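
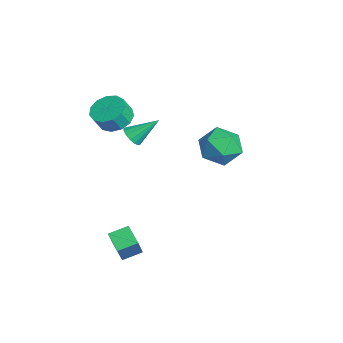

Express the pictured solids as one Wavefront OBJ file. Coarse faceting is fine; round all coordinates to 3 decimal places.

v 2.583 -2.949 -3.564
v 3.218 -3.299 -2.309
v 2.505 -1.932 -3.241
v 3.14 -2.282 -1.985
v 3.64 -2.718 -4.035
v 4.275 -3.068 -2.779
v 3.562 -1.701 -3.711
v 4.197 -2.051 -2.456
v -2.059 4.584 -0.22
v -1.135 3.994 0.405
v -2.105 3.066 -1.585
v -1.181 2.476 -0.96
v -2.329 2.573 -0.445
v -2.301 3.511 0.398
v -0.939 3.549 -1.578
v -0.911 4.487 -0.735
v -0.443 3.355 -0.435
v -1.302 2.751 0.266
v -1.938 4.309 -1.446
v -2.797 3.705 -0.745
v 1.247 -1.643 3.022
v 1.595 -1.999 3.408
v 1.413 -0.357 4.058
v 1.809 -1.862 3.203
v 1.872 -1.666 2.95
v 1.768 -1.464 2.716
v 1.524 -1.31 2.564
v 1.205 -1.246 2.535
v 0.898 -1.287 2.636
v 0.684 -1.424 2.841
v 0.621 -1.62 3.094
v 0.726 -1.822 3.328
v 0.97 -1.976 3.48
v 1.288 -2.041 3.509
v -1.144 -1.898 2.746
v -0.204 -1.822 2.569
v 0.005 -2.286 3.476
v -0.936 -2.362 3.654
v -0.347 -1.371 2.832
v -0.138 -1.835 3.739
v -0.742 -1.088 3.068
v -0.533 -1.552 3.975
v -1.266 -1.062 3.202
v -1.057 -1.526 4.109
v -1.751 -1.301 3.191
v -1.542 -1.765 4.098
v -2.043 -1.73 3.039
v -1.834 -2.194 3.946
v -2.05 -2.212 2.794
v -1.841 -2.676 3.701
v -1.77 -2.595 2.534
v -1.561 -3.059 3.441
v -1.291 -2.756 2.341
v -1.082 -3.22 3.248
v -0.765 -2.645 2.277
v -0.556 -3.109 3.184
v -0.36 -2.296 2.362
v -0.151 -2.76 3.269
f 2 4 1
f 5 2 1
f 1 4 3
f 3 5 1
f 2 8 4
f 6 2 5
f 6 8 2
f 4 8 3
f 7 5 3
f 3 8 7
f 7 6 5
f 8 6 7
f 9 20 14
f 9 14 10
f 9 10 16
f 9 16 19
f 9 19 20
f 10 14 18
f 14 20 13
f 20 19 11
f 19 16 15
f 16 10 17
f 12 18 13
f 12 13 11
f 12 11 15
f 12 15 17
f 12 17 18
f 13 18 14
f 11 13 20
f 15 11 19
f 17 15 16
f 18 17 10
f 22 21 24
f 22 24 23
f 24 21 25
f 24 25 23
f 25 21 26
f 25 26 23
f 26 21 27
f 26 27 23
f 27 21 28
f 27 28 23
f 28 21 29
f 28 29 23
f 29 21 30
f 29 30 23
f 30 21 31
f 30 31 23
f 31 21 32
f 31 32 23
f 32 21 33
f 32 33 23
f 33 21 34
f 33 34 23
f 34 21 22
f 34 22 23
f 36 35 39
f 36 39 37
f 37 39 40
f 37 40 38
f 39 35 41
f 39 41 40
f 40 41 42
f 40 42 38
f 41 35 43
f 41 43 42
f 42 43 44
f 42 44 38
f 43 35 45
f 43 45 44
f 44 45 46
f 44 46 38
f 45 35 47
f 45 47 46
f 46 47 48
f 46 48 38
f 47 35 49
f 47 49 48
f 48 49 50
f 48 50 38
f 49 35 51
f 49 51 50
f 50 51 52
f 50 52 38
f 51 35 53
f 51 53 52
f 52 53 54
f 52 54 38
f 53 35 55
f 53 55 54
f 54 55 56
f 54 56 38
f 55 35 57
f 55 57 56
f 56 57 58
f 56 58 38
f 57 35 36
f 57 36 58
f 58 36 37
f 58 37 38



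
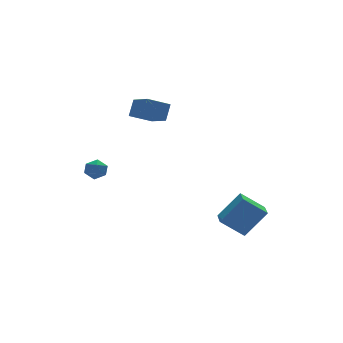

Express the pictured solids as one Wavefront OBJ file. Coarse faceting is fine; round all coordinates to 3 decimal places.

v -0.855 2.562 3.335
v -0.387 2.991 4.342
v -1.043 4.063 2.783
v -0.574 4.492 3.79
v 0.494 2.508 2.73
v 0.963 2.937 3.737
v 0.307 4.009 2.178
v 0.775 4.438 3.185
v -3.872 3.663 -0.947
v -3.199 3.805 -1.209
v -3.401 2.935 -0.131
v -2.728 3.077 -0.393
v -3.103 3.602 -0.039
v -3.395 4.052 -0.544
v -3.205 2.688 -0.796
v -3.497 3.138 -1.301
v -2.787 3.203 -1.116
v -2.724 3.767 -0.648
v -3.876 2.973 -0.692
v -3.813 3.537 -0.224
v 1.824 -1.647 -3.517
v 3.074 -1.876 -1.947
v 2.305 -0.346 -3.709
v 3.555 -0.575 -2.139
v 3.025 -2.245 -4.561
v 4.275 -2.474 -2.991
v 3.506 -0.944 -4.753
v 4.756 -1.173 -3.183
f 2 4 1
f 5 2 1
f 1 4 3
f 3 5 1
f 2 8 4
f 6 2 5
f 6 8 2
f 4 8 3
f 7 5 3
f 3 8 7
f 7 6 5
f 8 6 7
f 9 20 14
f 9 14 10
f 9 10 16
f 9 16 19
f 9 19 20
f 10 14 18
f 14 20 13
f 20 19 11
f 19 16 15
f 16 10 17
f 12 18 13
f 12 13 11
f 12 11 15
f 12 15 17
f 12 17 18
f 13 18 14
f 11 13 20
f 15 11 19
f 17 15 16
f 18 17 10
f 22 24 21
f 25 22 21
f 21 24 23
f 23 25 21
f 22 28 24
f 26 22 25
f 26 28 22
f 24 28 23
f 27 25 23
f 23 28 27
f 27 26 25
f 28 26 27



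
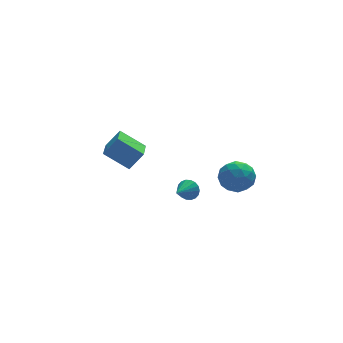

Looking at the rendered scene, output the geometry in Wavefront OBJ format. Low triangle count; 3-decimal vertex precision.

v 0.945 -0.634 -4.24
v 1.334 -0.695 -3.637
v -0.065 -1.526 -3.68
v 1.146 -0.444 -3.575
v 0.918 -0.229 -3.645
v 0.696 -0.095 -3.833
v 0.523 -0.068 -4.101
v 0.434 -0.153 -4.397
v 0.446 -0.333 -4.662
v 0.557 -0.572 -4.843
v 0.745 -0.824 -4.905
v 0.973 -1.039 -4.835
v 1.195 -1.173 -4.647
v 1.368 -1.2 -4.379
v 1.457 -1.115 -4.083
v 1.445 -0.935 -3.818
v -3.835 -5.053 1.581
v -5.044 -4.298 2.563
v -3.251 -3.487 1.097
v -4.459 -2.732 2.079
v -3.021 -5.048 2.581
v -4.229 -4.293 3.563
v -2.436 -3.482 2.097
v -3.645 -2.727 3.079
v 3.481 -1.644 -1.807
v 4.073 -2.607 -1.705
v 2.247 -2.513 -2.855
v 2.839 -3.476 -2.753
v 2.295 -3.046 -1.854
v 3.057 -2.509 -1.206
v 3.263 -2.611 -3.354
v 4.025 -2.074 -2.706
v 3.938 -3.205 -2.661
v 3.34 -3.474 -1.734
v 2.98 -1.646 -2.826
v 2.382 -1.915 -1.899
v 3.885 -2.049 -1.664
v 2.435 -3.071 -2.896
v 2.115 -2.818 -2.368
v 2.463 -3.384 -2.308
v 3.288 -1.992 -1.371
v 3.636 -2.558 -1.311
v 2.591 -2.816 -1.398
v 2.684 -2.562 -3.249
v 3.032 -3.128 -3.189
v 3.857 -1.736 -2.252
v 4.205 -2.302 -2.192
v 3.729 -2.304 -3.162
v 4.154 -2.967 -2.166
v 3.429 -3.478 -2.782
v 3.678 -2.969 -3.135
v 4.126 -2.653 -2.754
v 3.802 -3.125 -1.621
v 3.077 -3.636 -2.237
v 2.757 -3.383 -1.709
v 3.205 -3.068 -1.328
v 3.723 -3.477 -2.183
v 3.243 -1.484 -2.323
v 2.518 -1.995 -2.939
v 3.115 -2.052 -3.232
v 3.563 -1.737 -2.851
v 2.891 -1.642 -1.778
v 2.166 -2.153 -2.394
v 2.194 -2.467 -1.806
v 2.642 -2.151 -1.425
v 2.597 -1.643 -2.377
f 2 1 4
f 2 4 3
f 4 1 5
f 4 5 3
f 5 1 6
f 5 6 3
f 6 1 7
f 6 7 3
f 7 1 8
f 7 8 3
f 8 1 9
f 8 9 3
f 9 1 10
f 9 10 3
f 10 1 11
f 10 11 3
f 11 1 12
f 11 12 3
f 12 1 13
f 12 13 3
f 13 1 14
f 13 14 3
f 14 1 15
f 14 15 3
f 15 1 16
f 15 16 3
f 16 1 2
f 16 2 3
f 18 20 17
f 21 18 17
f 17 20 19
f 19 21 17
f 18 24 20
f 22 18 21
f 22 24 18
f 20 24 19
f 23 21 19
f 19 24 23
f 23 22 21
f 24 22 23
f 25 62 41
f 62 36 65
f 41 65 30
f 62 65 41
f 25 41 37
f 41 30 42
f 37 42 26
f 41 42 37
f 25 37 46
f 37 26 47
f 46 47 32
f 37 47 46
f 25 46 58
f 46 32 61
f 58 61 35
f 46 61 58
f 25 58 62
f 58 35 66
f 62 66 36
f 58 66 62
f 26 42 53
f 42 30 56
f 53 56 34
f 42 56 53
f 30 65 43
f 65 36 64
f 43 64 29
f 65 64 43
f 36 66 63
f 66 35 59
f 63 59 27
f 66 59 63
f 35 61 60
f 61 32 48
f 60 48 31
f 61 48 60
f 32 47 52
f 47 26 49
f 52 49 33
f 47 49 52
f 28 54 40
f 54 34 55
f 40 55 29
f 54 55 40
f 28 40 38
f 40 29 39
f 38 39 27
f 40 39 38
f 28 38 45
f 38 27 44
f 45 44 31
f 38 44 45
f 28 45 50
f 45 31 51
f 50 51 33
f 45 51 50
f 28 50 54
f 50 33 57
f 54 57 34
f 50 57 54
f 29 55 43
f 55 34 56
f 43 56 30
f 55 56 43
f 27 39 63
f 39 29 64
f 63 64 36
f 39 64 63
f 31 44 60
f 44 27 59
f 60 59 35
f 44 59 60
f 33 51 52
f 51 31 48
f 52 48 32
f 51 48 52
f 34 57 53
f 57 33 49
f 53 49 26
f 57 49 53



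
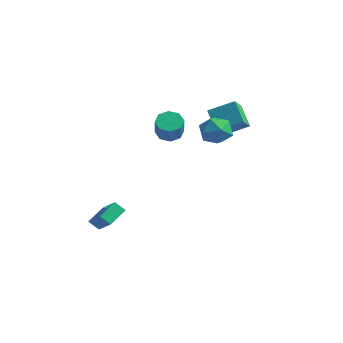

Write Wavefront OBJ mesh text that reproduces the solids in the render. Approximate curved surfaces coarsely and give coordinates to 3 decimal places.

v -1.42 3.345 4.009
v -0.069 4.345 4.849
v -1.575 4.259 3.17
v -0.224 5.259 4.01
v -0.196 2.581 2.95
v 1.155 3.581 3.79
v -0.351 3.495 2.111
v 1 4.495 2.951
v 1.073 2.203 3.778
v 1.441 1.682 4.756
v 0.379 0.558 3.164
v 0.747 0.037 4.142
v -0.131 0.805 4.184
v 0.298 1.822 4.564
v 1.522 0.418 3.356
v 1.951 1.435 3.736
v 1.718 0.579 4.495
v 0.697 0.819 5.007
v 1.123 1.421 2.913
v 0.102 1.661 3.425
v -3.661 2.42 1.827
v -3.141 1.855 1.339
v -2.599 1.175 2.705
v -3.119 1.74 3.193
v -2.811 2.446 1.502
v -2.269 1.766 2.869
v -2.98 3.022 1.856
v -2.437 2.342 3.222
v -3.547 3.246 2.193
v -3.004 2.565 3.559
v -4.181 2.985 2.315
v -3.639 2.305 3.681
v -4.511 2.394 2.151
v -3.969 1.714 3.518
v -4.343 1.818 1.798
v -3.8 1.138 3.164
v -3.776 1.595 1.461
v -3.233 0.914 2.827
v -4.691 -4.247 -3.568
v -3.154 -4.949 -2.19
v -4.637 -2.914 -2.95
v -3.099 -3.616 -1.572
v -4.061 -4.004 -4.148
v -2.523 -4.706 -2.77
v -4.006 -2.671 -3.53
v -2.469 -3.373 -2.152
f 2 4 1
f 5 2 1
f 1 4 3
f 3 5 1
f 2 8 4
f 6 2 5
f 6 8 2
f 4 8 3
f 7 5 3
f 3 8 7
f 7 6 5
f 8 6 7
f 9 20 14
f 9 14 10
f 9 10 16
f 9 16 19
f 9 19 20
f 10 14 18
f 14 20 13
f 20 19 11
f 19 16 15
f 16 10 17
f 12 18 13
f 12 13 11
f 12 11 15
f 12 15 17
f 12 17 18
f 13 18 14
f 11 13 20
f 15 11 19
f 17 15 16
f 18 17 10
f 22 21 25
f 22 25 23
f 23 25 26
f 23 26 24
f 25 21 27
f 25 27 26
f 26 27 28
f 26 28 24
f 27 21 29
f 27 29 28
f 28 29 30
f 28 30 24
f 29 21 31
f 29 31 30
f 30 31 32
f 30 32 24
f 31 21 33
f 31 33 32
f 32 33 34
f 32 34 24
f 33 21 35
f 33 35 34
f 34 35 36
f 34 36 24
f 35 21 37
f 35 37 36
f 36 37 38
f 36 38 24
f 37 21 22
f 37 22 38
f 38 22 23
f 38 23 24
f 40 42 39
f 43 40 39
f 39 42 41
f 41 43 39
f 40 46 42
f 44 40 43
f 44 46 40
f 42 46 41
f 45 43 41
f 41 46 45
f 45 44 43
f 46 44 45



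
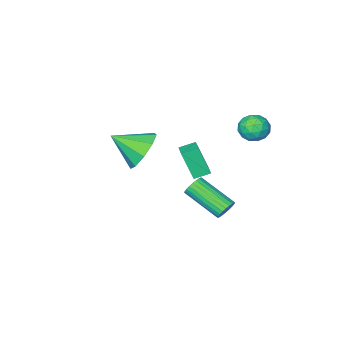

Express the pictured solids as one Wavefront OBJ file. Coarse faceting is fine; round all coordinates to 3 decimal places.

v -4.378 3.592 2.389
v -3.833 4.08 2.538
v -3.687 3.08 1.542
v -3.142 3.568 1.691
v -3.32 3.043 2.191
v -3.748 3.36 2.715
v -3.772 3.8 1.365
v -4.2 4.117 1.889
v -3.459 4.209 1.905
v -3.18 3.741 2.416
v -4.34 3.419 1.664
v -4.061 2.951 2.175
v -4.166 3.881 2.538
v -3.354 3.279 1.542
v -3.458 2.97 1.836
v -3.138 3.258 1.924
v -4.116 3.458 2.642
v -3.796 3.745 2.73
v -3.494 3.135 2.526
v -3.724 3.415 1.35
v -3.404 3.702 1.438
v -4.382 3.902 2.156
v -4.062 4.19 2.244
v -4.026 4.025 1.554
v -3.626 4.244 2.254
v -3.22 3.942 1.756
v -3.59 4.079 1.564
v -3.842 4.265 1.872
v -3.462 3.969 2.554
v -3.056 3.668 2.056
v -3.16 3.36 2.35
v -3.412 3.546 2.658
v -3.242 4.044 2.182
v -4.464 3.492 2.024
v -4.058 3.191 1.526
v -4.108 3.614 1.422
v -4.36 3.8 1.73
v -4.3 3.218 2.324
v -3.894 2.916 1.826
v -3.678 2.895 2.208
v -3.93 3.081 2.516
v -4.278 3.116 1.898
v -3.435 2.152 -3.982
v -2.959 2.161 -4.276
v -2.369 0.477 -3.372
v -2.845 0.468 -3.078
v -2.902 2.276 -4.099
v -2.312 0.592 -3.195
v -2.926 2.372 -3.904
v -2.336 0.688 -3.001
v -3.028 2.434 -3.721
v -2.438 0.751 -2.818
v -3.191 2.454 -3.578
v -2.601 0.77 -2.674
v -3.392 2.428 -3.496
v -2.802 0.744 -2.593
v -3.6 2.359 -3.488
v -3.01 0.675 -2.585
v -3.782 2.259 -3.556
v -3.192 0.575 -2.652
v -3.911 2.143 -3.688
v -3.321 0.459 -2.784
v -3.968 2.028 -3.865
v -3.378 0.344 -2.961
v -3.944 1.932 -4.059
v -3.354 0.248 -3.156
v -3.842 1.869 -4.242
v -3.252 0.186 -3.339
v -3.679 1.85 -4.386
v -3.089 0.166 -3.482
v -3.478 1.876 -4.467
v -2.888 0.192 -3.564
v -3.27 1.945 -4.475
v -2.68 0.261 -3.572
v -3.088 2.045 -4.408
v -2.498 0.361 -3.504
v 0.864 2.112 1.605
v 1.575 2.204 0.824
v 1.856 1.168 2.395
v 1.679 2.726 1.316
v 1.402 2.96 1.944
v 0.873 2.798 2.413
v 0.341 2.314 2.504
v 0.053 1.736 2.175
v 0.145 1.334 1.579
v 0.573 1.295 0.995
v 1.138 1.639 0.697
v -4.715 -0.962 -3.463
v -4.446 -1.573 -2.009
v -4.236 -0.093 -3.186
v -3.967 -0.704 -1.732
v -3.993 -1.276 -3.728
v -3.724 -1.887 -2.274
v -3.514 -0.407 -3.451
v -3.245 -1.018 -1.997
f 1 38 17
f 38 12 41
f 17 41 6
f 38 41 17
f 1 17 13
f 17 6 18
f 13 18 2
f 17 18 13
f 1 13 22
f 13 2 23
f 22 23 8
f 13 23 22
f 1 22 34
f 22 8 37
f 34 37 11
f 22 37 34
f 1 34 38
f 34 11 42
f 38 42 12
f 34 42 38
f 2 18 29
f 18 6 32
f 29 32 10
f 18 32 29
f 6 41 19
f 41 12 40
f 19 40 5
f 41 40 19
f 12 42 39
f 42 11 35
f 39 35 3
f 42 35 39
f 11 37 36
f 37 8 24
f 36 24 7
f 37 24 36
f 8 23 28
f 23 2 25
f 28 25 9
f 23 25 28
f 4 30 16
f 30 10 31
f 16 31 5
f 30 31 16
f 4 16 14
f 16 5 15
f 14 15 3
f 16 15 14
f 4 14 21
f 14 3 20
f 21 20 7
f 14 20 21
f 4 21 26
f 21 7 27
f 26 27 9
f 21 27 26
f 4 26 30
f 26 9 33
f 30 33 10
f 26 33 30
f 5 31 19
f 31 10 32
f 19 32 6
f 31 32 19
f 3 15 39
f 15 5 40
f 39 40 12
f 15 40 39
f 7 20 36
f 20 3 35
f 36 35 11
f 20 35 36
f 9 27 28
f 27 7 24
f 28 24 8
f 27 24 28
f 10 33 29
f 33 9 25
f 29 25 2
f 33 25 29
f 44 43 47
f 44 47 45
f 45 47 48
f 45 48 46
f 47 43 49
f 47 49 48
f 48 49 50
f 48 50 46
f 49 43 51
f 49 51 50
f 50 51 52
f 50 52 46
f 51 43 53
f 51 53 52
f 52 53 54
f 52 54 46
f 53 43 55
f 53 55 54
f 54 55 56
f 54 56 46
f 55 43 57
f 55 57 56
f 56 57 58
f 56 58 46
f 57 43 59
f 57 59 58
f 58 59 60
f 58 60 46
f 59 43 61
f 59 61 60
f 60 61 62
f 60 62 46
f 61 43 63
f 61 63 62
f 62 63 64
f 62 64 46
f 63 43 65
f 63 65 64
f 64 65 66
f 64 66 46
f 65 43 67
f 65 67 66
f 66 67 68
f 66 68 46
f 67 43 69
f 67 69 68
f 68 69 70
f 68 70 46
f 69 43 71
f 69 71 70
f 70 71 72
f 70 72 46
f 71 43 73
f 71 73 72
f 72 73 74
f 72 74 46
f 73 43 75
f 73 75 74
f 74 75 76
f 74 76 46
f 75 43 44
f 75 44 76
f 76 44 45
f 76 45 46
f 78 77 80
f 78 80 79
f 80 77 81
f 80 81 79
f 81 77 82
f 81 82 79
f 82 77 83
f 82 83 79
f 83 77 84
f 83 84 79
f 84 77 85
f 84 85 79
f 85 77 86
f 85 86 79
f 86 77 87
f 86 87 79
f 87 77 78
f 87 78 79
f 89 91 88
f 92 89 88
f 88 91 90
f 90 92 88
f 89 95 91
f 93 89 92
f 93 95 89
f 91 95 90
f 94 92 90
f 90 95 94
f 94 93 92
f 95 93 94



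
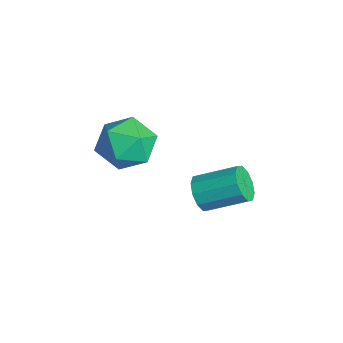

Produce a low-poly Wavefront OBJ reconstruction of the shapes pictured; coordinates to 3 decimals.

v -3.923 3.161 -4.083
v -3.589 2.844 -3.73
v -3.163 3.922 -3.165
v -3.497 4.239 -3.517
v -3.398 2.922 -4.023
v -2.972 4.001 -3.458
v -3.407 3.091 -4.339
v -2.981 4.17 -3.773
v -3.614 3.287 -4.557
v -3.188 4.366 -3.991
v -3.938 3.435 -4.594
v -3.512 4.513 -4.028
v -4.257 3.478 -4.435
v -3.831 4.556 -3.87
v -4.448 3.399 -4.142
v -4.022 4.478 -3.577
v -4.439 3.23 -3.827
v -4.013 4.309 -3.261
v -4.232 3.034 -3.609
v -3.806 4.113 -3.043
v -3.908 2.887 -3.572
v -3.482 3.965 -3.006
v -3.415 1.878 -0.917
v -2.935 1.323 -0.464
v -3.965 0.817 -1.636
v -3.485 0.262 -1.183
v -4.13 0.686 -0.799
v -3.79 1.342 -0.355
v -3.11 0.798 -1.745
v -2.77 1.454 -1.301
v -2.747 0.655 -0.976
v -3.377 0.586 -0.392
v -3.523 1.554 -1.708
v -4.153 1.485 -1.124
f 2 1 5
f 2 5 3
f 3 5 6
f 3 6 4
f 5 1 7
f 5 7 6
f 6 7 8
f 6 8 4
f 7 1 9
f 7 9 8
f 8 9 10
f 8 10 4
f 9 1 11
f 9 11 10
f 10 11 12
f 10 12 4
f 11 1 13
f 11 13 12
f 12 13 14
f 12 14 4
f 13 1 15
f 13 15 14
f 14 15 16
f 14 16 4
f 15 1 17
f 15 17 16
f 16 17 18
f 16 18 4
f 17 1 19
f 17 19 18
f 18 19 20
f 18 20 4
f 19 1 21
f 19 21 20
f 20 21 22
f 20 22 4
f 21 1 2
f 21 2 22
f 22 2 3
f 22 3 4
f 23 34 28
f 23 28 24
f 23 24 30
f 23 30 33
f 23 33 34
f 24 28 32
f 28 34 27
f 34 33 25
f 33 30 29
f 30 24 31
f 26 32 27
f 26 27 25
f 26 25 29
f 26 29 31
f 26 31 32
f 27 32 28
f 25 27 34
f 29 25 33
f 31 29 30
f 32 31 24



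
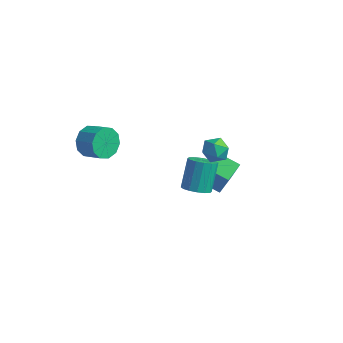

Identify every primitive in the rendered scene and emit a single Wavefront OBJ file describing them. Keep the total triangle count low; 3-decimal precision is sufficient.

v -0.881 2.779 -3.992
v -0.111 2.429 -2.369
v -1.046 3.834 -3.686
v -0.276 3.484 -2.063
v 0.336 3.116 -4.497
v 1.106 2.766 -2.874
v 0.171 4.171 -4.191
v 0.941 3.821 -2.568
v 0.816 0.812 -2.353
v 1.367 1.224 -2.483
v 1.075 2.04 -1.138
v 0.524 1.628 -1.007
v 1.087 1.389 -2.643
v 0.795 2.204 -1.298
v 0.734 1.399 -2.726
v 0.442 2.214 -1.381
v 0.403 1.252 -2.709
v 0.111 2.067 -1.363
v 0.183 0.987 -2.596
v -0.109 1.802 -1.251
v 0.133 0.675 -2.418
v -0.159 1.491 -1.073
v 0.265 0.4 -2.222
v -0.027 1.216 -0.877
v 0.545 0.236 -2.062
v 0.253 1.051 -0.717
v 0.898 0.226 -1.979
v 0.606 1.041 -0.634
v 1.229 0.373 -1.997
v 0.937 1.188 -0.651
v 1.449 0.638 -2.109
v 1.157 1.453 -0.764
v 1.499 0.949 -2.287
v 1.207 1.765 -0.942
v -2.533 -2.454 1.397
v -2.25 -2.139 0.683
v -1.284 -2.13 1.069
v -1.567 -2.446 1.783
v -2.376 -1.748 0.99
v -1.411 -1.739 1.377
v -2.562 -1.627 1.453
v -1.597 -1.618 1.839
v -2.737 -1.822 1.894
v -1.772 -1.813 2.28
v -2.834 -2.258 2.145
v -1.868 -2.25 2.531
v -2.816 -2.77 2.111
v -1.85 -2.761 2.497
v -2.689 -3.161 1.803
v -1.724 -3.152 2.19
v -2.503 -3.282 1.341
v -1.538 -3.273 1.727
v -2.328 -3.087 0.9
v -1.363 -3.078 1.286
v -2.232 -2.65 0.649
v -1.266 -2.642 1.035
v 1.69 0.902 1.409
v 2.101 0.88 1.98
v 2.239 -0 0.98
v 2.65 -0.022 1.551
v 1.968 -0.187 1.602
v 1.628 0.37 1.868
v 2.712 0.51 1.092
v 2.372 1.067 1.358
v 2.733 0.638 1.785
v 2.273 0.207 2.1
v 2.067 0.673 0.86
v 1.607 0.242 1.175
f 2 4 1
f 5 2 1
f 1 4 3
f 3 5 1
f 2 8 4
f 6 2 5
f 6 8 2
f 4 8 3
f 7 5 3
f 3 8 7
f 7 6 5
f 8 6 7
f 10 9 13
f 10 13 11
f 11 13 14
f 11 14 12
f 13 9 15
f 13 15 14
f 14 15 16
f 14 16 12
f 15 9 17
f 15 17 16
f 16 17 18
f 16 18 12
f 17 9 19
f 17 19 18
f 18 19 20
f 18 20 12
f 19 9 21
f 19 21 20
f 20 21 22
f 20 22 12
f 21 9 23
f 21 23 22
f 22 23 24
f 22 24 12
f 23 9 25
f 23 25 24
f 24 25 26
f 24 26 12
f 25 9 27
f 25 27 26
f 26 27 28
f 26 28 12
f 27 9 29
f 27 29 28
f 28 29 30
f 28 30 12
f 29 9 31
f 29 31 30
f 30 31 32
f 30 32 12
f 31 9 33
f 31 33 32
f 32 33 34
f 32 34 12
f 33 9 10
f 33 10 34
f 34 10 11
f 34 11 12
f 36 35 39
f 36 39 37
f 37 39 40
f 37 40 38
f 39 35 41
f 39 41 40
f 40 41 42
f 40 42 38
f 41 35 43
f 41 43 42
f 42 43 44
f 42 44 38
f 43 35 45
f 43 45 44
f 44 45 46
f 44 46 38
f 45 35 47
f 45 47 46
f 46 47 48
f 46 48 38
f 47 35 49
f 47 49 48
f 48 49 50
f 48 50 38
f 49 35 51
f 49 51 50
f 50 51 52
f 50 52 38
f 51 35 53
f 51 53 52
f 52 53 54
f 52 54 38
f 53 35 55
f 53 55 54
f 54 55 56
f 54 56 38
f 55 35 36
f 55 36 56
f 56 36 37
f 56 37 38
f 57 68 62
f 57 62 58
f 57 58 64
f 57 64 67
f 57 67 68
f 58 62 66
f 62 68 61
f 68 67 59
f 67 64 63
f 64 58 65
f 60 66 61
f 60 61 59
f 60 59 63
f 60 63 65
f 60 65 66
f 61 66 62
f 59 61 68
f 63 59 67
f 65 63 64
f 66 65 58



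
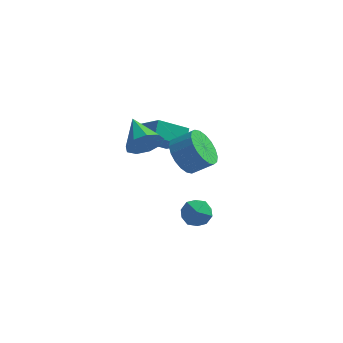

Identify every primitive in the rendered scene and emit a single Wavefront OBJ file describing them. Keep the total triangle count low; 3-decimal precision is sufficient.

v 1.107 -3.634 2.546
v 1.667 -4.214 1.873
v 2.652 -4.085 2.581
v 2.093 -3.506 3.254
v 1.727 -3.78 1.711
v 2.712 -3.651 2.419
v 1.664 -3.317 1.714
v 2.649 -3.188 2.422
v 1.491 -2.917 1.882
v 2.476 -2.788 2.59
v 1.242 -2.659 2.182
v 2.227 -2.53 2.89
v 0.966 -2.594 2.554
v 1.951 -2.465 3.262
v 0.718 -2.735 2.924
v 1.704 -2.607 3.632
v 0.548 -3.055 3.219
v 1.533 -2.926 3.927
v 0.488 -3.489 3.381
v 1.473 -3.36 4.089
v 0.551 -3.952 3.378
v 1.536 -3.823 4.086
v 0.724 -4.352 3.21
v 1.709 -4.223 3.918
v 0.973 -4.61 2.91
v 1.958 -4.481 3.618
v 1.249 -4.675 2.538
v 2.234 -4.546 3.246
v 1.496 -4.533 2.168
v 2.482 -4.405 2.876
v -0.561 -1.994 2.38
v -0.539 -1.194 2.997
v -1.654 -1.117 1.283
v -1.632 -0.318 1.9
v 0.772 -1.382 1.54
v 0.794 -0.583 2.157
v -0.321 -0.506 0.443
v -0.299 0.294 1.06
v -0.471 -4.359 3.683
v 0.155 -4.261 4.364
v -1.349 -3.001 4.297
v 0.33 -3.919 3.857
v 0.13 -3.783 3.269
v -0.351 -3.917 2.874
v -0.888 -4.257 2.859
v -1.23 -4.645 3.229
v -1.217 -4.9 3.812
v -0.854 -4.901 4.335
v -0.312 -4.649 4.553
v 1.379 -1.733 -3.128
v 2.113 -1.726 -2.618
v 0.927 -2.934 -2.462
v 1.661 -2.927 -1.952
v 1.035 -2.299 -1.843
v 1.314 -1.556 -2.255
v 1.726 -3.104 -2.825
v 2.005 -2.361 -3.237
v 2.327 -2.573 -2.431
v 1.9 -2.075 -1.823
v 1.14 -2.585 -3.257
v 0.713 -2.087 -2.649
f 2 1 5
f 2 5 3
f 3 5 6
f 3 6 4
f 5 1 7
f 5 7 6
f 6 7 8
f 6 8 4
f 7 1 9
f 7 9 8
f 8 9 10
f 8 10 4
f 9 1 11
f 9 11 10
f 10 11 12
f 10 12 4
f 11 1 13
f 11 13 12
f 12 13 14
f 12 14 4
f 13 1 15
f 13 15 14
f 14 15 16
f 14 16 4
f 15 1 17
f 15 17 16
f 16 17 18
f 16 18 4
f 17 1 19
f 17 19 18
f 18 19 20
f 18 20 4
f 19 1 21
f 19 21 20
f 20 21 22
f 20 22 4
f 21 1 23
f 21 23 22
f 22 23 24
f 22 24 4
f 23 1 25
f 23 25 24
f 24 25 26
f 24 26 4
f 25 1 27
f 25 27 26
f 26 27 28
f 26 28 4
f 27 1 29
f 27 29 28
f 28 29 30
f 28 30 4
f 29 1 2
f 29 2 30
f 30 2 3
f 30 3 4
f 32 34 31
f 35 32 31
f 31 34 33
f 33 35 31
f 32 38 34
f 36 32 35
f 36 38 32
f 34 38 33
f 37 35 33
f 33 38 37
f 37 36 35
f 38 36 37
f 40 39 42
f 40 42 41
f 42 39 43
f 42 43 41
f 43 39 44
f 43 44 41
f 44 39 45
f 44 45 41
f 45 39 46
f 45 46 41
f 46 39 47
f 46 47 41
f 47 39 48
f 47 48 41
f 48 39 49
f 48 49 41
f 49 39 40
f 49 40 41
f 50 61 55
f 50 55 51
f 50 51 57
f 50 57 60
f 50 60 61
f 51 55 59
f 55 61 54
f 61 60 52
f 60 57 56
f 57 51 58
f 53 59 54
f 53 54 52
f 53 52 56
f 53 56 58
f 53 58 59
f 54 59 55
f 52 54 61
f 56 52 60
f 58 56 57
f 59 58 51



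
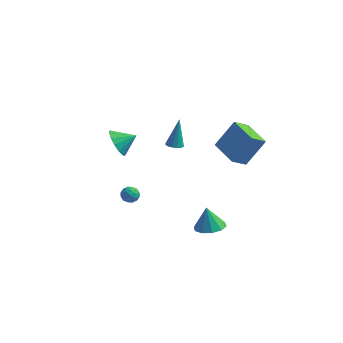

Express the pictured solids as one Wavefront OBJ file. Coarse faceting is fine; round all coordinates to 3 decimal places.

v 3.06 -0.908 -2.413
v 3.932 -1.299 -2.157
v 2.72 -0.692 -0.927
v 4.009 -0.696 -2.227
v 3.723 -0.174 -2.368
v 3.184 0.068 -2.526
v 2.598 -0.063 -2.641
v 2.188 -0.516 -2.67
v 2.111 -1.119 -2.6
v 2.397 -1.641 -2.459
v 2.936 -1.883 -2.3
v 3.523 -1.753 -2.185
v -3.091 0.825 -2.379
v -2.529 0.954 -2.123
v -2.891 -0.174 -2.317
v -2.329 -0.045 -2.061
v -2.857 0.068 -1.735
v -2.981 0.685 -1.773
v -2.439 0.095 -2.667
v -2.563 0.712 -2.705
v -2.126 0.502 -2.301
v -2.384 0.486 -1.726
v -3.036 0.294 -2.714
v -3.294 0.278 -2.139
v -2.828 0.977 -2.256
v -2.592 -0.197 -2.184
v -2.902 -0.131 -1.992
v -2.572 -0.055 -1.842
v -3.093 0.819 -2.051
v -2.763 0.895 -1.9
v -2.955 0.374 -1.673
v -2.657 -0.115 -2.54
v -2.327 -0.039 -2.389
v -2.848 0.835 -2.598
v -2.518 0.911 -2.448
v -2.465 0.406 -2.767
v -2.261 0.787 -2.211
v -2.143 0.2 -2.174
v -2.208 0.282 -2.53
v -2.281 0.645 -2.553
v -2.412 0.778 -1.872
v -2.294 0.191 -1.836
v -2.605 0.257 -1.644
v -2.677 0.62 -1.667
v -2.175 0.512 -1.977
v -3.126 0.589 -2.604
v -3.008 0.002 -2.568
v -2.743 0.16 -2.773
v -2.815 0.523 -2.796
v -3.277 0.58 -2.266
v -3.159 -0.007 -2.229
v -3.139 0.135 -1.887
v -3.212 0.498 -1.91
v -3.245 0.268 -2.463
v -1.039 3.368 0.815
v -0.583 3.704 0.692
v -1.001 4.032 2.765
v -0.822 3.876 0.638
v -1.12 3.913 0.632
v -1.397 3.803 0.674
v -1.577 3.577 0.755
v -1.613 3.295 0.851
v -1.496 3.033 0.938
v -1.256 2.86 0.992
v -0.958 2.824 0.999
v -0.682 2.934 0.956
v -0.501 3.16 0.875
v -0.465 3.442 0.779
v 3.596 1.091 2.263
v 4.482 1.949 4.012
v 2.022 2.308 2.464
v 2.908 3.167 4.212
v 4.172 1.953 1.548
v 5.058 2.812 3.296
v 2.598 3.171 1.748
v 3.484 4.029 3.497
v -4.329 2.142 0.884
v -3.698 1.862 0.08
v -3.311 2.738 1.476
v -3.901 2.351 -0.063
v -4.219 2.784 0.048
v -4.566 3.045 0.383
v -4.85 3.065 0.852
v -4.995 2.837 1.33
v -4.961 2.423 1.688
v -4.757 1.933 1.831
v -4.439 1.5 1.72
v -4.092 1.239 1.385
v -3.808 1.22 0.916
v -3.664 1.448 0.438
f 2 1 4
f 2 4 3
f 4 1 5
f 4 5 3
f 5 1 6
f 5 6 3
f 6 1 7
f 6 7 3
f 7 1 8
f 7 8 3
f 8 1 9
f 8 9 3
f 9 1 10
f 9 10 3
f 10 1 11
f 10 11 3
f 11 1 12
f 11 12 3
f 12 1 2
f 12 2 3
f 13 50 29
f 50 24 53
f 29 53 18
f 50 53 29
f 13 29 25
f 29 18 30
f 25 30 14
f 29 30 25
f 13 25 34
f 25 14 35
f 34 35 20
f 25 35 34
f 13 34 46
f 34 20 49
f 46 49 23
f 34 49 46
f 13 46 50
f 46 23 54
f 50 54 24
f 46 54 50
f 14 30 41
f 30 18 44
f 41 44 22
f 30 44 41
f 18 53 31
f 53 24 52
f 31 52 17
f 53 52 31
f 24 54 51
f 54 23 47
f 51 47 15
f 54 47 51
f 23 49 48
f 49 20 36
f 48 36 19
f 49 36 48
f 20 35 40
f 35 14 37
f 40 37 21
f 35 37 40
f 16 42 28
f 42 22 43
f 28 43 17
f 42 43 28
f 16 28 26
f 28 17 27
f 26 27 15
f 28 27 26
f 16 26 33
f 26 15 32
f 33 32 19
f 26 32 33
f 16 33 38
f 33 19 39
f 38 39 21
f 33 39 38
f 16 38 42
f 38 21 45
f 42 45 22
f 38 45 42
f 17 43 31
f 43 22 44
f 31 44 18
f 43 44 31
f 15 27 51
f 27 17 52
f 51 52 24
f 27 52 51
f 19 32 48
f 32 15 47
f 48 47 23
f 32 47 48
f 21 39 40
f 39 19 36
f 40 36 20
f 39 36 40
f 22 45 41
f 45 21 37
f 41 37 14
f 45 37 41
f 56 55 58
f 56 58 57
f 58 55 59
f 58 59 57
f 59 55 60
f 59 60 57
f 60 55 61
f 60 61 57
f 61 55 62
f 61 62 57
f 62 55 63
f 62 63 57
f 63 55 64
f 63 64 57
f 64 55 65
f 64 65 57
f 65 55 66
f 65 66 57
f 66 55 67
f 66 67 57
f 67 55 68
f 67 68 57
f 68 55 56
f 68 56 57
f 70 72 69
f 73 70 69
f 69 72 71
f 71 73 69
f 70 76 72
f 74 70 73
f 74 76 70
f 72 76 71
f 75 73 71
f 71 76 75
f 75 74 73
f 76 74 75
f 78 77 80
f 78 80 79
f 80 77 81
f 80 81 79
f 81 77 82
f 81 82 79
f 82 77 83
f 82 83 79
f 83 77 84
f 83 84 79
f 84 77 85
f 84 85 79
f 85 77 86
f 85 86 79
f 86 77 87
f 86 87 79
f 87 77 88
f 87 88 79
f 88 77 89
f 88 89 79
f 89 77 90
f 89 90 79
f 90 77 78
f 90 78 79



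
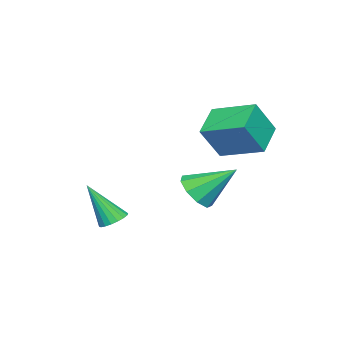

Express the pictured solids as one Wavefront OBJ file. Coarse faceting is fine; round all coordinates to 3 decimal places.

v 0.257 -0.337 -0.387
v 0.662 0.047 -0.231
v 0.503 -1.243 1.207
v 0.445 0.152 -0.139
v 0.191 0.159 -0.095
v -0.05 0.069 -0.109
v -0.231 -0.102 -0.179
v -0.314 -0.32 -0.289
v -0.285 -0.541 -0.419
v -0.148 -0.722 -0.543
v 0.069 -0.826 -0.636
v 0.323 -0.834 -0.679
v 0.564 -0.743 -0.665
v 0.745 -0.572 -0.596
v 0.828 -0.354 -0.485
v 0.799 -0.133 -0.355
v 0.888 3.116 1.757
v 1.674 3.133 2.024
v 0.492 4.404 2.843
v 1.611 3.485 1.584
v 1.21 3.665 1.224
v 0.659 3.588 1.114
v 0.215 3.291 1.305
v 0.086 2.911 1.707
v 0.332 2.628 2.133
v 0.839 2.573 2.383
v 1.369 2.773 2.34
v -2.936 2.681 3.226
v -2.826 4.386 3.722
v -1.687 2.8 2.54
v -1.577 4.506 3.036
v -2.183 2.254 4.524
v -2.073 3.96 5.02
v -0.934 2.374 3.838
v -0.824 4.079 4.334
f 2 1 4
f 2 4 3
f 4 1 5
f 4 5 3
f 5 1 6
f 5 6 3
f 6 1 7
f 6 7 3
f 7 1 8
f 7 8 3
f 8 1 9
f 8 9 3
f 9 1 10
f 9 10 3
f 10 1 11
f 10 11 3
f 11 1 12
f 11 12 3
f 12 1 13
f 12 13 3
f 13 1 14
f 13 14 3
f 14 1 15
f 14 15 3
f 15 1 16
f 15 16 3
f 16 1 2
f 16 2 3
f 18 17 20
f 18 20 19
f 20 17 21
f 20 21 19
f 21 17 22
f 21 22 19
f 22 17 23
f 22 23 19
f 23 17 24
f 23 24 19
f 24 17 25
f 24 25 19
f 25 17 26
f 25 26 19
f 26 17 27
f 26 27 19
f 27 17 18
f 27 18 19
f 29 31 28
f 32 29 28
f 28 31 30
f 30 32 28
f 29 35 31
f 33 29 32
f 33 35 29
f 31 35 30
f 34 32 30
f 30 35 34
f 34 33 32
f 35 33 34



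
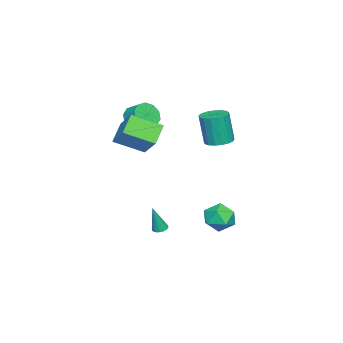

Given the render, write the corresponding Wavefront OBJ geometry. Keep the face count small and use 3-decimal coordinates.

v 0.047 -3.528 3.61
v 0.508 -3.189 2.839
v 0.833 -2.313 3.418
v 0.373 -2.652 4.19
v -0.047 -2.977 2.83
v 0.279 -2.101 3.409
v -0.565 -2.976 3.118
v -0.24 -2.099 3.698
v -0.849 -3.186 3.595
v -0.524 -2.309 4.175
v -0.791 -3.526 4.078
v -0.466 -2.649 4.657
v -0.413 -3.867 4.382
v -0.088 -2.991 4.961
v 0.141 -4.079 4.391
v 0.467 -3.203 4.97
v 0.66 -4.081 4.102
v 0.985 -3.204 4.682
v 0.944 -3.871 3.625
v 1.269 -2.994 4.205
v 0.886 -3.531 3.143
v 1.211 -2.654 3.722
v 0.576 2.887 -2.682
v 1.428 2.719 -3.364
v -0.128 1.321 -3.176
v 0.724 1.153 -3.858
v 0.878 1.128 -2.765
v 1.314 2.096 -2.46
v -0.014 1.944 -4.08
v 0.422 2.912 -3.775
v 1.063 2.136 -4.228
v 1.615 1.632 -3.415
v -0.315 2.408 -3.125
v 0.237 1.904 -2.312
v 1.562 -1.804 3.211
v 2.293 -3.49 4.073
v 2.665 -0.64 4.552
v 3.396 -2.326 5.414
v 2.724 -1.794 2.246
v 3.455 -3.48 3.108
v 3.827 -0.63 3.587
v 4.558 -2.316 4.449
v -1.674 1.035 1.859
v -0.772 1.151 1.875
v -0.763 0.8 3.996
v -1.666 0.685 3.981
v -0.929 1.551 1.942
v -0.921 1.2 4.063
v -1.257 1.834 1.99
v -1.249 1.483 4.111
v -1.681 1.933 2.008
v -1.672 1.582 4.129
v -2.103 1.827 1.992
v -2.095 1.476 4.113
v -2.427 1.54 1.946
v -2.418 1.189 4.067
v -2.578 1.137 1.88
v -2.57 0.786 4.001
v -2.523 0.71 1.809
v -2.514 0.36 3.93
v -2.273 0.359 1.75
v -2.264 0.008 3.871
v -1.886 0.162 1.716
v -1.877 -0.189 3.837
v -1.45 0.165 1.715
v -1.442 -0.185 3.836
v -1.066 0.368 1.747
v -1.057 0.017 3.868
v -0.821 0.724 1.804
v -0.813 0.373 3.926
v 1.959 -1.187 -4.182
v 2.412 -0.992 -4.262
v 2.401 -1.473 -2.378
v 2.291 -0.814 -4.205
v 2.104 -0.71 -4.142
v 1.889 -0.701 -4.088
v 1.687 -0.788 -4.052
v 1.539 -0.954 -4.043
v 1.474 -1.166 -4.06
v 1.506 -1.382 -4.102
v 1.627 -1.56 -4.16
v 1.813 -1.664 -4.222
v 2.029 -1.673 -4.277
v 2.231 -1.586 -4.312
v 2.378 -1.42 -4.322
v 2.443 -1.208 -4.304
f 2 1 5
f 2 5 3
f 3 5 6
f 3 6 4
f 5 1 7
f 5 7 6
f 6 7 8
f 6 8 4
f 7 1 9
f 7 9 8
f 8 9 10
f 8 10 4
f 9 1 11
f 9 11 10
f 10 11 12
f 10 12 4
f 11 1 13
f 11 13 12
f 12 13 14
f 12 14 4
f 13 1 15
f 13 15 14
f 14 15 16
f 14 16 4
f 15 1 17
f 15 17 16
f 16 17 18
f 16 18 4
f 17 1 19
f 17 19 18
f 18 19 20
f 18 20 4
f 19 1 21
f 19 21 20
f 20 21 22
f 20 22 4
f 21 1 2
f 21 2 22
f 22 2 3
f 22 3 4
f 23 34 28
f 23 28 24
f 23 24 30
f 23 30 33
f 23 33 34
f 24 28 32
f 28 34 27
f 34 33 25
f 33 30 29
f 30 24 31
f 26 32 27
f 26 27 25
f 26 25 29
f 26 29 31
f 26 31 32
f 27 32 28
f 25 27 34
f 29 25 33
f 31 29 30
f 32 31 24
f 36 38 35
f 39 36 35
f 35 38 37
f 37 39 35
f 36 42 38
f 40 36 39
f 40 42 36
f 38 42 37
f 41 39 37
f 37 42 41
f 41 40 39
f 42 40 41
f 44 43 47
f 44 47 45
f 45 47 48
f 45 48 46
f 47 43 49
f 47 49 48
f 48 49 50
f 48 50 46
f 49 43 51
f 49 51 50
f 50 51 52
f 50 52 46
f 51 43 53
f 51 53 52
f 52 53 54
f 52 54 46
f 53 43 55
f 53 55 54
f 54 55 56
f 54 56 46
f 55 43 57
f 55 57 56
f 56 57 58
f 56 58 46
f 57 43 59
f 57 59 58
f 58 59 60
f 58 60 46
f 59 43 61
f 59 61 60
f 60 61 62
f 60 62 46
f 61 43 63
f 61 63 62
f 62 63 64
f 62 64 46
f 63 43 65
f 63 65 64
f 64 65 66
f 64 66 46
f 65 43 67
f 65 67 66
f 66 67 68
f 66 68 46
f 67 43 69
f 67 69 68
f 68 69 70
f 68 70 46
f 69 43 44
f 69 44 70
f 70 44 45
f 70 45 46
f 72 71 74
f 72 74 73
f 74 71 75
f 74 75 73
f 75 71 76
f 75 76 73
f 76 71 77
f 76 77 73
f 77 71 78
f 77 78 73
f 78 71 79
f 78 79 73
f 79 71 80
f 79 80 73
f 80 71 81
f 80 81 73
f 81 71 82
f 81 82 73
f 82 71 83
f 82 83 73
f 83 71 84
f 83 84 73
f 84 71 85
f 84 85 73
f 85 71 86
f 85 86 73
f 86 71 72
f 86 72 73



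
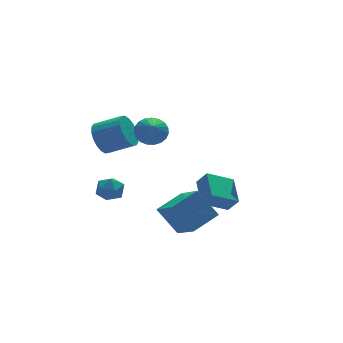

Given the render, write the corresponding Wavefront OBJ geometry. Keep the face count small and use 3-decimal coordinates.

v -1.467 -2.606 -2.259
v -1.471 -4.342 -1.113
v 0.045 -2.258 -1.726
v 0.04 -3.994 -0.58
v -0.78 -3.506 -3.62
v -0.785 -5.242 -2.474
v 0.731 -3.158 -3.087
v 0.727 -4.894 -1.941
v -3.021 0.39 1.561
v -2.41 0.665 0.859
v -1.269 -0.134 1.537
v -1.879 -0.41 2.239
v -2.366 0.978 1.153
v -1.225 0.178 1.831
v -2.451 1.175 1.528
v -1.31 0.375 2.206
v -2.649 1.215 1.909
v -1.508 0.416 2.588
v -2.921 1.093 2.222
v -1.78 0.293 2.9
v -3.212 0.831 2.403
v -2.071 0.031 3.082
v -3.466 0.482 2.418
v -2.324 -0.318 3.096
v -3.631 0.114 2.263
v -2.49 -0.685 2.941
v -3.675 -0.198 1.969
v -2.534 -0.998 2.647
v -3.59 -0.395 1.594
v -2.449 -1.195 2.272
v -3.392 -0.436 1.212
v -2.251 -1.235 1.891
v -3.12 -0.313 0.9
v -1.979 -1.113 1.578
v -2.829 -0.051 0.718
v -1.688 -0.851 1.397
v -2.576 0.298 0.704
v -1.434 -0.502 1.382
v 1.842 -0.826 -3.775
v 2.335 0.688 -3.124
v 3.297 -0.971 -4.541
v 3.79 0.543 -3.89
v 2.21 -1.283 -2.99
v 2.703 0.231 -2.339
v 3.665 -1.428 -3.756
v 4.158 0.086 -3.105
v -1.364 -1.844 2.786
v -0.637 -2.247 2.668
v -1.736 -2.776 3.674
v -0.557 -2.03 2.929
v -0.618 -1.78 3.166
v -0.807 -1.541 3.337
v -1.093 -1.355 3.412
v -1.425 -1.253 3.38
v -1.747 -1.254 3.244
v -2.003 -1.356 3.03
v -2.148 -1.543 2.773
v -2.158 -1.782 2.518
v -2.03 -2.032 2.31
v -1.787 -2.249 2.184
v -1.471 -2.396 2.162
v -1.137 -2.448 2.248
v -0.842 -2.395 2.427
v -2.264 2.571 -2.857
v -1.865 2.738 -3.567
v -1.895 1.282 -2.953
v -1.496 1.449 -3.663
v -1.206 1.746 -2.944
v -1.434 2.543 -2.884
v -2.326 1.477 -3.636
v -2.554 2.274 -3.576
v -1.904 2.062 -4.048
v -1.212 2.228 -3.62
v -2.548 1.792 -2.9
v -1.856 1.958 -2.472
f 2 4 1
f 5 2 1
f 1 4 3
f 3 5 1
f 2 8 4
f 6 2 5
f 6 8 2
f 4 8 3
f 7 5 3
f 3 8 7
f 7 6 5
f 8 6 7
f 10 9 13
f 10 13 11
f 11 13 14
f 11 14 12
f 13 9 15
f 13 15 14
f 14 15 16
f 14 16 12
f 15 9 17
f 15 17 16
f 16 17 18
f 16 18 12
f 17 9 19
f 17 19 18
f 18 19 20
f 18 20 12
f 19 9 21
f 19 21 20
f 20 21 22
f 20 22 12
f 21 9 23
f 21 23 22
f 22 23 24
f 22 24 12
f 23 9 25
f 23 25 24
f 24 25 26
f 24 26 12
f 25 9 27
f 25 27 26
f 26 27 28
f 26 28 12
f 27 9 29
f 27 29 28
f 28 29 30
f 28 30 12
f 29 9 31
f 29 31 30
f 30 31 32
f 30 32 12
f 31 9 33
f 31 33 32
f 32 33 34
f 32 34 12
f 33 9 35
f 33 35 34
f 34 35 36
f 34 36 12
f 35 9 37
f 35 37 36
f 36 37 38
f 36 38 12
f 37 9 10
f 37 10 38
f 38 10 11
f 38 11 12
f 40 42 39
f 43 40 39
f 39 42 41
f 41 43 39
f 40 46 42
f 44 40 43
f 44 46 40
f 42 46 41
f 45 43 41
f 41 46 45
f 45 44 43
f 46 44 45
f 48 47 50
f 48 50 49
f 50 47 51
f 50 51 49
f 51 47 52
f 51 52 49
f 52 47 53
f 52 53 49
f 53 47 54
f 53 54 49
f 54 47 55
f 54 55 49
f 55 47 56
f 55 56 49
f 56 47 57
f 56 57 49
f 57 47 58
f 57 58 49
f 58 47 59
f 58 59 49
f 59 47 60
f 59 60 49
f 60 47 61
f 60 61 49
f 61 47 62
f 61 62 49
f 62 47 63
f 62 63 49
f 63 47 48
f 63 48 49
f 64 75 69
f 64 69 65
f 64 65 71
f 64 71 74
f 64 74 75
f 65 69 73
f 69 75 68
f 75 74 66
f 74 71 70
f 71 65 72
f 67 73 68
f 67 68 66
f 67 66 70
f 67 70 72
f 67 72 73
f 68 73 69
f 66 68 75
f 70 66 74
f 72 70 71
f 73 72 65



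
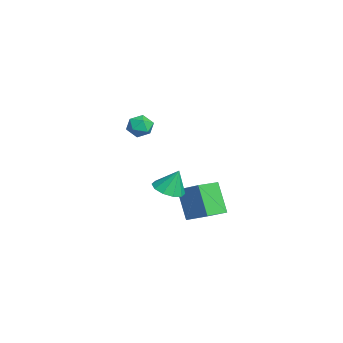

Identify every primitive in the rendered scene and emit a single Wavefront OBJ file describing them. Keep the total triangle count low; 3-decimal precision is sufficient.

v 0.563 -0.653 2.851
v 1.246 -0.378 3.134
v 1.094 -1.802 2.686
v 1.777 -1.527 2.969
v 1.157 -1.612 3.449
v 0.829 -0.902 3.551
v 1.511 -1.278 2.269
v 1.183 -0.568 2.371
v 1.832 -0.764 2.774
v 1.613 -0.97 3.503
v 0.727 -1.21 2.317
v 0.508 -1.416 3.046
v -1.516 1.176 -3.244
v -0.441 2.173 -2.424
v -2.409 2.373 -3.528
v -1.333 3.37 -2.708
v -0.467 1.53 -5.052
v 0.609 2.527 -4.232
v -1.359 2.727 -5.336
v -0.284 3.724 -4.516
v 0.784 0.425 -1.975
v 1.714 0.566 -2.107
v 0.896 0.975 -0.605
v 1.431 1.051 -2.279
v 0.901 1.297 -2.334
v 0.326 1.21 -2.252
v -0.074 0.823 -2.064
v -0.146 0.285 -1.842
v 0.137 -0.2 -1.671
v 0.667 -0.446 -1.615
v 1.242 -0.36 -1.697
v 1.642 0.027 -1.885
f 1 12 6
f 1 6 2
f 1 2 8
f 1 8 11
f 1 11 12
f 2 6 10
f 6 12 5
f 12 11 3
f 11 8 7
f 8 2 9
f 4 10 5
f 4 5 3
f 4 3 7
f 4 7 9
f 4 9 10
f 5 10 6
f 3 5 12
f 7 3 11
f 9 7 8
f 10 9 2
f 14 16 13
f 17 14 13
f 13 16 15
f 15 17 13
f 14 20 16
f 18 14 17
f 18 20 14
f 16 20 15
f 19 17 15
f 15 20 19
f 19 18 17
f 20 18 19
f 22 21 24
f 22 24 23
f 24 21 25
f 24 25 23
f 25 21 26
f 25 26 23
f 26 21 27
f 26 27 23
f 27 21 28
f 27 28 23
f 28 21 29
f 28 29 23
f 29 21 30
f 29 30 23
f 30 21 31
f 30 31 23
f 31 21 32
f 31 32 23
f 32 21 22
f 32 22 23



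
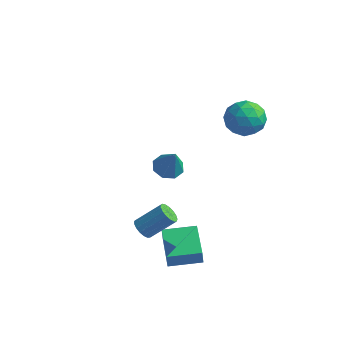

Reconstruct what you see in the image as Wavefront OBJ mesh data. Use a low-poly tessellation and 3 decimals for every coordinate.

v 3.09 3.929 3.196
v 4.256 3.917 3.252
v 3.104 2.163 2.528
v 4.27 2.151 2.584
v 3.639 2.16 3.566
v 3.63 3.252 3.978
v 3.73 2.828 1.802
v 3.721 3.92 2.214
v 4.651 3.237 2.39
v 4.595 2.824 3.48
v 2.765 3.256 2.3
v 2.709 2.843 3.39
v 3.672 4.078 3.283
v 3.688 2.002 2.497
v 3.317 2.007 3.074
v 4.003 2 3.107
v 3.304 3.687 3.71
v 3.989 3.68 3.743
v 3.626 2.647 3.927
v 3.371 2.4 2.037
v 4.056 2.393 2.07
v 3.357 4.08 2.673
v 4.043 4.073 2.706
v 3.734 3.433 1.853
v 4.589 3.671 2.809
v 4.598 2.633 2.416
v 4.28 3.031 1.956
v 4.275 3.673 2.199
v 4.556 3.429 3.45
v 4.565 2.391 3.057
v 4.193 2.396 3.634
v 4.188 3.038 3.877
v 4.789 3.029 2.943
v 2.795 3.689 2.723
v 2.804 2.651 2.33
v 3.172 3.042 1.903
v 3.167 3.684 2.146
v 2.762 3.447 3.364
v 2.771 2.409 2.971
v 3.085 2.407 3.581
v 3.08 3.049 3.824
v 2.571 3.051 2.837
v 3.762 -3.928 -3.962
v 3.784 -4.061 -3.102
v 2.354 -2.354 -3.684
v 2.376 -2.487 -2.825
v 5.104 -2.753 -3.815
v 5.126 -2.886 -2.956
v 3.696 -1.179 -3.538
v 3.718 -1.312 -2.678
v 1.956 -3.536 -2.188
v 2.479 -3.832 -2.41
v 3.466 -2.941 -1.273
v 2.944 -2.644 -1.052
v 2.456 -3.582 -2.586
v 3.443 -2.691 -1.449
v 2.319 -3.322 -2.671
v 3.306 -2.431 -1.534
v 2.098 -3.111 -2.645
v 3.086 -2.219 -1.508
v 1.846 -2.997 -2.515
v 2.833 -2.105 -1.378
v 1.618 -3.006 -2.31
v 2.606 -2.115 -1.173
v 1.468 -3.137 -2.077
v 2.456 -2.245 -0.94
v 1.43 -3.359 -1.87
v 2.417 -2.468 -0.733
v 1.512 -3.622 -1.736
v 2.5 -2.73 -0.599
v 1.696 -3.865 -1.705
v 2.684 -2.973 -0.568
v 1.94 -4.032 -1.785
v 2.927 -3.141 -0.648
v 2.187 -4.086 -1.958
v 3.175 -3.195 -0.821
v 2.382 -4.014 -2.183
v 3.369 -3.122 -1.046
v -1.563 3.651 -3.893
v -0.765 3.95 -4.184
v -0.817 3.289 -2.227
v -1.148 4.45 -3.904
v -1.774 4.482 -3.618
v -2.275 4.027 -3.492
v -2.36 3.352 -3.601
v -1.977 2.852 -3.881
v -1.352 2.821 -4.168
v -0.85 3.275 -4.293
f 1 38 17
f 38 12 41
f 17 41 6
f 38 41 17
f 1 17 13
f 17 6 18
f 13 18 2
f 17 18 13
f 1 13 22
f 13 2 23
f 22 23 8
f 13 23 22
f 1 22 34
f 22 8 37
f 34 37 11
f 22 37 34
f 1 34 38
f 34 11 42
f 38 42 12
f 34 42 38
f 2 18 29
f 18 6 32
f 29 32 10
f 18 32 29
f 6 41 19
f 41 12 40
f 19 40 5
f 41 40 19
f 12 42 39
f 42 11 35
f 39 35 3
f 42 35 39
f 11 37 36
f 37 8 24
f 36 24 7
f 37 24 36
f 8 23 28
f 23 2 25
f 28 25 9
f 23 25 28
f 4 30 16
f 30 10 31
f 16 31 5
f 30 31 16
f 4 16 14
f 16 5 15
f 14 15 3
f 16 15 14
f 4 14 21
f 14 3 20
f 21 20 7
f 14 20 21
f 4 21 26
f 21 7 27
f 26 27 9
f 21 27 26
f 4 26 30
f 26 9 33
f 30 33 10
f 26 33 30
f 5 31 19
f 31 10 32
f 19 32 6
f 31 32 19
f 3 15 39
f 15 5 40
f 39 40 12
f 15 40 39
f 7 20 36
f 20 3 35
f 36 35 11
f 20 35 36
f 9 27 28
f 27 7 24
f 28 24 8
f 27 24 28
f 10 33 29
f 33 9 25
f 29 25 2
f 33 25 29
f 44 46 43
f 47 44 43
f 43 46 45
f 45 47 43
f 44 50 46
f 48 44 47
f 48 50 44
f 46 50 45
f 49 47 45
f 45 50 49
f 49 48 47
f 50 48 49
f 52 51 55
f 52 55 53
f 53 55 56
f 53 56 54
f 55 51 57
f 55 57 56
f 56 57 58
f 56 58 54
f 57 51 59
f 57 59 58
f 58 59 60
f 58 60 54
f 59 51 61
f 59 61 60
f 60 61 62
f 60 62 54
f 61 51 63
f 61 63 62
f 62 63 64
f 62 64 54
f 63 51 65
f 63 65 64
f 64 65 66
f 64 66 54
f 65 51 67
f 65 67 66
f 66 67 68
f 66 68 54
f 67 51 69
f 67 69 68
f 68 69 70
f 68 70 54
f 69 51 71
f 69 71 70
f 70 71 72
f 70 72 54
f 71 51 73
f 71 73 72
f 72 73 74
f 72 74 54
f 73 51 75
f 73 75 74
f 74 75 76
f 74 76 54
f 75 51 77
f 75 77 76
f 76 77 78
f 76 78 54
f 77 51 52
f 77 52 78
f 78 52 53
f 78 53 54
f 80 79 82
f 80 82 81
f 82 79 83
f 82 83 81
f 83 79 84
f 83 84 81
f 84 79 85
f 84 85 81
f 85 79 86
f 85 86 81
f 86 79 87
f 86 87 81
f 87 79 88
f 87 88 81
f 88 79 80
f 88 80 81



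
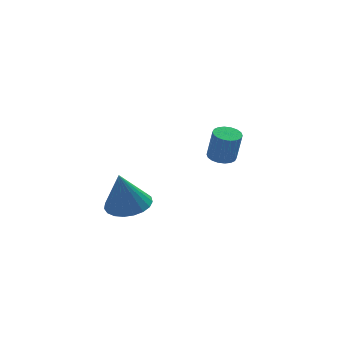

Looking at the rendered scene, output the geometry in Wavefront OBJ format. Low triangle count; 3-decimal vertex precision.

v -2.409 -2.895 -0.317
v -1.42 -3.255 -0.124
v -2.851 -3.065 1.637
v -1.37 -2.816 -0.075
v -1.499 -2.39 -0.067
v -1.786 -2.052 -0.103
v -2.181 -1.86 -0.175
v -2.615 -1.846 -0.272
v -3.013 -2.014 -0.377
v -3.307 -2.335 -0.471
v -3.446 -2.752 -0.539
v -3.405 -3.194 -0.568
v -3.192 -3.585 -0.554
v -2.844 -3.856 -0.498
v -2.421 -3.961 -0.412
v -1.995 -3.882 -0.309
v -1.641 -3.632 -0.207
v 3.118 1.649 -0.59
v 3.693 2.048 -0.604
v 3.897 1.81 0.996
v 3.322 1.411 1.01
v 3.467 2.254 -0.544
v 3.671 2.016 1.055
v 3.171 2.341 -0.493
v 3.376 2.102 1.106
v 2.866 2.29 -0.462
v 3.07 2.051 1.137
v 2.61 2.112 -0.456
v 2.814 1.874 1.144
v 2.455 1.843 -0.476
v 2.659 1.604 1.123
v 2.431 1.535 -0.519
v 2.635 1.297 1.081
v 2.543 1.25 -0.576
v 2.747 1.012 1.024
v 2.769 1.044 -0.635
v 2.973 0.806 0.964
v 3.064 0.958 -0.686
v 3.269 0.719 0.913
v 3.37 1.009 -0.717
v 3.574 0.77 0.882
v 3.626 1.186 -0.724
v 3.83 0.948 0.876
v 3.781 1.456 -0.703
v 3.985 1.217 0.896
v 3.805 1.763 -0.661
v 4.009 1.525 0.939
f 2 1 4
f 2 4 3
f 4 1 5
f 4 5 3
f 5 1 6
f 5 6 3
f 6 1 7
f 6 7 3
f 7 1 8
f 7 8 3
f 8 1 9
f 8 9 3
f 9 1 10
f 9 10 3
f 10 1 11
f 10 11 3
f 11 1 12
f 11 12 3
f 12 1 13
f 12 13 3
f 13 1 14
f 13 14 3
f 14 1 15
f 14 15 3
f 15 1 16
f 15 16 3
f 16 1 17
f 16 17 3
f 17 1 2
f 17 2 3
f 19 18 22
f 19 22 20
f 20 22 23
f 20 23 21
f 22 18 24
f 22 24 23
f 23 24 25
f 23 25 21
f 24 18 26
f 24 26 25
f 25 26 27
f 25 27 21
f 26 18 28
f 26 28 27
f 27 28 29
f 27 29 21
f 28 18 30
f 28 30 29
f 29 30 31
f 29 31 21
f 30 18 32
f 30 32 31
f 31 32 33
f 31 33 21
f 32 18 34
f 32 34 33
f 33 34 35
f 33 35 21
f 34 18 36
f 34 36 35
f 35 36 37
f 35 37 21
f 36 18 38
f 36 38 37
f 37 38 39
f 37 39 21
f 38 18 40
f 38 40 39
f 39 40 41
f 39 41 21
f 40 18 42
f 40 42 41
f 41 42 43
f 41 43 21
f 42 18 44
f 42 44 43
f 43 44 45
f 43 45 21
f 44 18 46
f 44 46 45
f 45 46 47
f 45 47 21
f 46 18 19
f 46 19 47
f 47 19 20
f 47 20 21



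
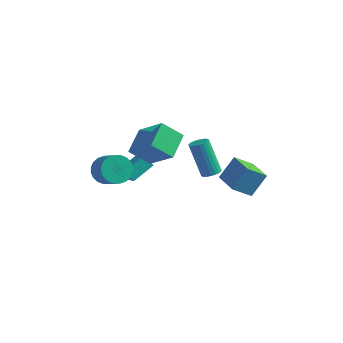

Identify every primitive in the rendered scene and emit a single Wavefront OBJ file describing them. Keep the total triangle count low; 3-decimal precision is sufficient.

v 1.892 2.925 -4.238
v 1.099 2.182 -3.404
v 2.387 3.748 -3.034
v 1.594 3.005 -2.2
v 3.106 1.875 -4.02
v 2.313 1.132 -3.186
v 3.601 2.698 -2.816
v 2.808 1.955 -1.982
v 1.642 -0.077 -1.216
v 1.921 0.395 -1.173
v 1.037 0.749 0.698
v 0.758 0.277 0.656
v 1.729 0.462 -1.277
v 0.845 0.817 0.594
v 1.521 0.436 -1.37
v 0.637 0.791 0.501
v 1.335 0.322 -1.437
v 0.451 0.677 0.435
v 1.202 0.138 -1.465
v 0.317 0.493 0.407
v 1.144 -0.083 -1.45
v 0.26 0.272 0.422
v 1.173 -0.303 -1.394
v 0.289 0.052 0.477
v 1.283 -0.484 -1.308
v 0.399 -0.129 0.563
v 1.455 -0.595 -1.206
v 0.571 -0.24 0.665
v 1.659 -0.616 -1.105
v 0.775 -0.261 0.766
v 1.861 -0.544 -1.024
v 0.977 -0.189 0.848
v 2.024 -0.392 -0.976
v 1.14 -0.037 0.896
v 2.122 -0.185 -0.969
v 1.237 0.17 0.903
v 2.136 0.04 -1.005
v 1.252 0.395 0.867
v 2.065 0.245 -1.077
v 1.181 0.6 0.794
v -2.288 -1.665 0.295
v -0.775 -2.122 1.632
v -2.397 -0.177 0.926
v -0.884 -0.634 2.263
v -1.296 -1.186 -0.663
v 0.217 -1.643 0.674
v -1.405 0.302 -0.032
v 0.108 -0.155 1.305
v -3.853 0.116 -3.017
v -3.259 1.267 -2.366
v -3.287 0.143 -3.581
v -2.693 1.294 -2.93
v -3.047 -0.734 -2.25
v -2.453 0.417 -1.599
v -2.481 -0.707 -2.814
v -1.887 0.444 -2.163
v -2.622 -3.446 0.027
v -2.066 -2.784 -0.073
v -1.142 -3.432 0.772
v -1.698 -4.094 0.873
v -2.243 -2.682 0.198
v -1.318 -3.33 1.043
v -2.477 -2.696 0.443
v -1.553 -3.344 1.289
v -2.733 -2.824 0.626
v -1.809 -3.472 1.471
v -2.972 -3.047 0.717
v -2.048 -3.695 1.562
v -3.158 -3.33 0.703
v -2.234 -3.978 1.548
v -3.263 -3.632 0.586
v -2.339 -4.28 1.431
v -3.27 -3.905 0.384
v -2.346 -4.552 1.229
v -3.178 -4.108 0.128
v -2.254 -4.756 0.973
v -3.002 -4.21 -0.143
v -2.077 -4.858 0.702
v -2.767 -4.196 -0.389
v -1.843 -4.844 0.457
v -2.511 -4.068 -0.571
v -1.587 -4.716 0.274
v -2.272 -3.845 -0.662
v -1.348 -4.493 0.183
v -2.086 -3.562 -0.648
v -1.162 -4.21 0.197
v -1.981 -3.26 -0.531
v -1.057 -3.908 0.314
v -1.974 -2.988 -0.329
v -1.05 -3.635 0.516
f 2 4 1
f 5 2 1
f 1 4 3
f 3 5 1
f 2 8 4
f 6 2 5
f 6 8 2
f 4 8 3
f 7 5 3
f 3 8 7
f 7 6 5
f 8 6 7
f 10 9 13
f 10 13 11
f 11 13 14
f 11 14 12
f 13 9 15
f 13 15 14
f 14 15 16
f 14 16 12
f 15 9 17
f 15 17 16
f 16 17 18
f 16 18 12
f 17 9 19
f 17 19 18
f 18 19 20
f 18 20 12
f 19 9 21
f 19 21 20
f 20 21 22
f 20 22 12
f 21 9 23
f 21 23 22
f 22 23 24
f 22 24 12
f 23 9 25
f 23 25 24
f 24 25 26
f 24 26 12
f 25 9 27
f 25 27 26
f 26 27 28
f 26 28 12
f 27 9 29
f 27 29 28
f 28 29 30
f 28 30 12
f 29 9 31
f 29 31 30
f 30 31 32
f 30 32 12
f 31 9 33
f 31 33 32
f 32 33 34
f 32 34 12
f 33 9 35
f 33 35 34
f 34 35 36
f 34 36 12
f 35 9 37
f 35 37 36
f 36 37 38
f 36 38 12
f 37 9 39
f 37 39 38
f 38 39 40
f 38 40 12
f 39 9 10
f 39 10 40
f 40 10 11
f 40 11 12
f 42 44 41
f 45 42 41
f 41 44 43
f 43 45 41
f 42 48 44
f 46 42 45
f 46 48 42
f 44 48 43
f 47 45 43
f 43 48 47
f 47 46 45
f 48 46 47
f 50 52 49
f 53 50 49
f 49 52 51
f 51 53 49
f 50 56 52
f 54 50 53
f 54 56 50
f 52 56 51
f 55 53 51
f 51 56 55
f 55 54 53
f 56 54 55
f 58 57 61
f 58 61 59
f 59 61 62
f 59 62 60
f 61 57 63
f 61 63 62
f 62 63 64
f 62 64 60
f 63 57 65
f 63 65 64
f 64 65 66
f 64 66 60
f 65 57 67
f 65 67 66
f 66 67 68
f 66 68 60
f 67 57 69
f 67 69 68
f 68 69 70
f 68 70 60
f 69 57 71
f 69 71 70
f 70 71 72
f 70 72 60
f 71 57 73
f 71 73 72
f 72 73 74
f 72 74 60
f 73 57 75
f 73 75 74
f 74 75 76
f 74 76 60
f 75 57 77
f 75 77 76
f 76 77 78
f 76 78 60
f 77 57 79
f 77 79 78
f 78 79 80
f 78 80 60
f 79 57 81
f 79 81 80
f 80 81 82
f 80 82 60
f 81 57 83
f 81 83 82
f 82 83 84
f 82 84 60
f 83 57 85
f 83 85 84
f 84 85 86
f 84 86 60
f 85 57 87
f 85 87 86
f 86 87 88
f 86 88 60
f 87 57 89
f 87 89 88
f 88 89 90
f 88 90 60
f 89 57 58
f 89 58 90
f 90 58 59
f 90 59 60



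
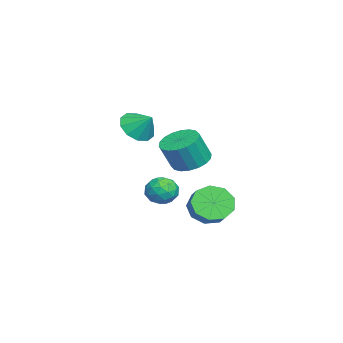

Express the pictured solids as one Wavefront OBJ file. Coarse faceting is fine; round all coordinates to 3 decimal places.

v -4.24 -1.705 -0.778
v -3.511 -2.429 -0.519
v -3.72 -0.875 0.078
v -3.273 -2.07 -1.012
v -3.404 -1.571 -1.416
v -3.855 -1.123 -1.576
v -4.453 -0.898 -1.431
v -4.969 -0.98 -1.037
v -5.207 -1.34 -0.544
v -5.076 -1.839 -0.14
v -4.625 -2.286 0.02
v -4.027 -2.512 -0.124
v 0.675 0.87 -2.673
v 1.173 0.895 -3.401
v 0.147 -0.395 -3.079
v 0.645 -0.37 -3.807
v 1.024 -0.473 -3.016
v 1.351 0.308 -2.765
v -0.031 0.192 -3.715
v 0.296 0.973 -3.464
v 0.737 0.476 -4.045
v 1.389 0.065 -3.614
v -0.069 0.435 -2.866
v 0.583 0.024 -2.435
v 0.97 0.993 -3.002
v 0.35 -0.493 -3.478
v 0.572 -0.554 -3.013
v 0.865 -0.539 -3.442
v 1.075 0.648 -2.628
v 1.368 0.663 -3.056
v 1.28 -0.141 -2.829
v -0.048 -0.163 -3.424
v 0.245 -0.148 -3.852
v 0.455 1.039 -3.038
v 0.748 1.054 -3.467
v 0.04 0.641 -3.651
v 1.007 0.762 -3.808
v 0.697 0.019 -4.047
v 0.3 0.348 -3.992
v 0.491 0.808 -3.845
v 1.39 0.52 -3.554
v 1.08 -0.223 -3.793
v 1.303 -0.284 -3.328
v 1.495 0.176 -3.181
v 1.134 0.274 -3.933
v 0.24 0.723 -2.687
v -0.07 -0.02 -2.926
v -0.175 0.324 -3.299
v 0.017 0.784 -3.152
v 0.623 0.481 -2.433
v 0.313 -0.262 -2.672
v 0.829 -0.308 -2.635
v 1.02 0.152 -2.488
v 0.186 0.226 -2.547
v -3.343 1.132 -2.619
v -2.448 0.742 -3.057
v -1.942 0.198 -1.539
v -2.837 0.588 -1.101
v -2.324 1.186 -2.94
v -1.817 0.643 -1.422
v -2.401 1.62 -2.759
v -1.895 1.076 -1.241
v -2.665 1.957 -2.55
v -2.159 1.413 -1.032
v -3.063 2.13 -2.355
v -2.557 1.587 -0.837
v -3.517 2.106 -2.212
v -3.011 1.562 -0.694
v -3.936 1.889 -2.15
v -3.43 1.345 -0.632
v -4.238 1.522 -2.181
v -3.732 0.978 -0.663
v -4.363 1.077 -2.298
v -3.856 0.534 -0.78
v -4.285 0.644 -2.479
v -3.779 0.1 -0.961
v -4.021 0.307 -2.688
v -3.515 -0.237 -1.17
v -3.623 0.133 -2.883
v -3.117 -0.41 -1.365
v -3.169 0.158 -3.026
v -2.663 -0.386 -1.508
v -2.75 0.375 -3.088
v -2.244 -0.169 -1.57
v 1.412 2.574 -3.877
v 1.789 3.139 -4.705
v 2.585 3.45 -4.13
v 2.208 2.886 -3.303
v 1.338 3.553 -4.304
v 2.134 3.864 -3.729
v 0.921 3.509 -3.704
v 1.717 3.82 -3.129
v 0.734 3.028 -3.185
v 1.531 3.339 -2.61
v 0.865 2.335 -2.99
v 1.661 2.646 -2.415
v 1.251 1.754 -3.21
v 2.047 2.065 -2.635
v 1.713 1.556 -3.743
v 2.509 1.868 -3.168
v 2.034 1.836 -4.338
v 2.83 2.147 -3.764
v 2.064 2.46 -4.718
v 2.86 2.772 -4.144
f 2 1 4
f 2 4 3
f 4 1 5
f 4 5 3
f 5 1 6
f 5 6 3
f 6 1 7
f 6 7 3
f 7 1 8
f 7 8 3
f 8 1 9
f 8 9 3
f 9 1 10
f 9 10 3
f 10 1 11
f 10 11 3
f 11 1 12
f 11 12 3
f 12 1 2
f 12 2 3
f 13 50 29
f 50 24 53
f 29 53 18
f 50 53 29
f 13 29 25
f 29 18 30
f 25 30 14
f 29 30 25
f 13 25 34
f 25 14 35
f 34 35 20
f 25 35 34
f 13 34 46
f 34 20 49
f 46 49 23
f 34 49 46
f 13 46 50
f 46 23 54
f 50 54 24
f 46 54 50
f 14 30 41
f 30 18 44
f 41 44 22
f 30 44 41
f 18 53 31
f 53 24 52
f 31 52 17
f 53 52 31
f 24 54 51
f 54 23 47
f 51 47 15
f 54 47 51
f 23 49 48
f 49 20 36
f 48 36 19
f 49 36 48
f 20 35 40
f 35 14 37
f 40 37 21
f 35 37 40
f 16 42 28
f 42 22 43
f 28 43 17
f 42 43 28
f 16 28 26
f 28 17 27
f 26 27 15
f 28 27 26
f 16 26 33
f 26 15 32
f 33 32 19
f 26 32 33
f 16 33 38
f 33 19 39
f 38 39 21
f 33 39 38
f 16 38 42
f 38 21 45
f 42 45 22
f 38 45 42
f 17 43 31
f 43 22 44
f 31 44 18
f 43 44 31
f 15 27 51
f 27 17 52
f 51 52 24
f 27 52 51
f 19 32 48
f 32 15 47
f 48 47 23
f 32 47 48
f 21 39 40
f 39 19 36
f 40 36 20
f 39 36 40
f 22 45 41
f 45 21 37
f 41 37 14
f 45 37 41
f 56 55 59
f 56 59 57
f 57 59 60
f 57 60 58
f 59 55 61
f 59 61 60
f 60 61 62
f 60 62 58
f 61 55 63
f 61 63 62
f 62 63 64
f 62 64 58
f 63 55 65
f 63 65 64
f 64 65 66
f 64 66 58
f 65 55 67
f 65 67 66
f 66 67 68
f 66 68 58
f 67 55 69
f 67 69 68
f 68 69 70
f 68 70 58
f 69 55 71
f 69 71 70
f 70 71 72
f 70 72 58
f 71 55 73
f 71 73 72
f 72 73 74
f 72 74 58
f 73 55 75
f 73 75 74
f 74 75 76
f 74 76 58
f 75 55 77
f 75 77 76
f 76 77 78
f 76 78 58
f 77 55 79
f 77 79 78
f 78 79 80
f 78 80 58
f 79 55 81
f 79 81 80
f 80 81 82
f 80 82 58
f 81 55 83
f 81 83 82
f 82 83 84
f 82 84 58
f 83 55 56
f 83 56 84
f 84 56 57
f 84 57 58
f 86 85 89
f 86 89 87
f 87 89 90
f 87 90 88
f 89 85 91
f 89 91 90
f 90 91 92
f 90 92 88
f 91 85 93
f 91 93 92
f 92 93 94
f 92 94 88
f 93 85 95
f 93 95 94
f 94 95 96
f 94 96 88
f 95 85 97
f 95 97 96
f 96 97 98
f 96 98 88
f 97 85 99
f 97 99 98
f 98 99 100
f 98 100 88
f 99 85 101
f 99 101 100
f 100 101 102
f 100 102 88
f 101 85 103
f 101 103 102
f 102 103 104
f 102 104 88
f 103 85 86
f 103 86 104
f 104 86 87
f 104 87 88



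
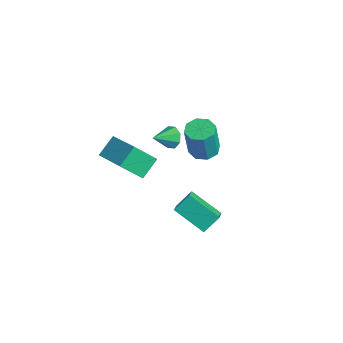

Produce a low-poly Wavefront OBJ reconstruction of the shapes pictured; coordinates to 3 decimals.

v -0.616 3.777 1.762
v 0.207 3.576 1.616
v 0.48 3.182 3.691
v -0.344 3.383 3.838
v 0.123 4.216 1.748
v 0.396 3.822 3.824
v -0.394 4.598 1.889
v -0.121 4.204 3.964
v -1.041 4.499 1.955
v -0.768 4.105 4.031
v -1.44 3.978 1.909
v -1.167 3.584 3.984
v -1.356 3.338 1.776
v -1.083 2.944 3.852
v -0.839 2.956 1.636
v -0.566 2.562 3.711
v -0.192 3.055 1.569
v 0.081 2.661 3.645
v -1.237 2.154 2.895
v -0.84 2.477 3.416
v -1.043 0.966 3.485
v -1.383 2.452 3.545
v -1.84 2.253 3.294
v -1.944 1.996 2.809
v -1.634 1.831 2.375
v -1.091 1.855 2.245
v -0.633 2.055 2.497
v -0.53 2.312 2.982
v 2.102 0.816 0.492
v 2.841 0.317 1.027
v 2.091 1.701 1.332
v 2.831 1.202 1.867
v 3.529 1.818 -0.547
v 4.269 1.319 -0.012
v 3.519 2.703 0.293
v 4.258 2.204 0.828
v -3.881 0.413 -1.263
v -4.115 -0.811 0.131
v -4.329 1.47 -0.41
v -4.563 0.246 0.984
v -1.857 0.754 -0.624
v -2.091 -0.47 0.77
v -2.305 1.811 0.229
v -2.539 0.587 1.623
f 2 1 5
f 2 5 3
f 3 5 6
f 3 6 4
f 5 1 7
f 5 7 6
f 6 7 8
f 6 8 4
f 7 1 9
f 7 9 8
f 8 9 10
f 8 10 4
f 9 1 11
f 9 11 10
f 10 11 12
f 10 12 4
f 11 1 13
f 11 13 12
f 12 13 14
f 12 14 4
f 13 1 15
f 13 15 14
f 14 15 16
f 14 16 4
f 15 1 17
f 15 17 16
f 16 17 18
f 16 18 4
f 17 1 2
f 17 2 18
f 18 2 3
f 18 3 4
f 20 19 22
f 20 22 21
f 22 19 23
f 22 23 21
f 23 19 24
f 23 24 21
f 24 19 25
f 24 25 21
f 25 19 26
f 25 26 21
f 26 19 27
f 26 27 21
f 27 19 28
f 27 28 21
f 28 19 20
f 28 20 21
f 30 32 29
f 33 30 29
f 29 32 31
f 31 33 29
f 30 36 32
f 34 30 33
f 34 36 30
f 32 36 31
f 35 33 31
f 31 36 35
f 35 34 33
f 36 34 35
f 38 40 37
f 41 38 37
f 37 40 39
f 39 41 37
f 38 44 40
f 42 38 41
f 42 44 38
f 40 44 39
f 43 41 39
f 39 44 43
f 43 42 41
f 44 42 43



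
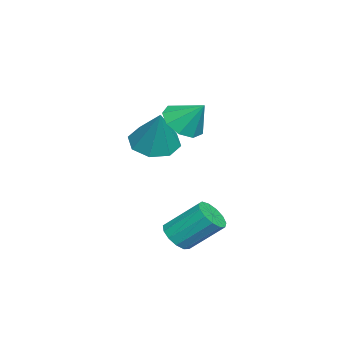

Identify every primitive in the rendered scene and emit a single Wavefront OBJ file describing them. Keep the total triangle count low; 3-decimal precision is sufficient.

v 3.978 -1.959 -2.896
v 4.6 -1.842 -2.989
v 4.545 -0.705 -1.937
v 3.922 -0.821 -1.844
v 4.422 -1.634 -3.223
v 4.366 -0.497 -2.172
v 4.102 -1.529 -3.354
v 4.047 -0.392 -2.302
v 3.743 -1.56 -3.339
v 3.688 -0.423 -2.287
v 3.459 -1.718 -3.183
v 3.403 -0.581 -2.131
v 3.339 -1.952 -2.936
v 3.284 -0.815 -1.885
v 3.422 -2.188 -2.677
v 3.367 -1.051 -1.625
v 3.682 -2.352 -2.487
v 3.626 -1.214 -1.435
v 4.035 -2.39 -2.427
v 3.98 -1.253 -1.375
v 4.37 -2.291 -2.515
v 4.315 -1.154 -1.464
v 4.581 -2.087 -2.725
v 4.526 -0.95 -1.673
v 0.325 -3.491 -0.232
v 0.968 -4.113 -0.401
v 1.095 -3.109 1.292
v 1.137 -3.483 -0.644
v 0.83 -2.857 -0.646
v 0.228 -2.603 -0.406
v -0.317 -2.869 -0.064
v -0.486 -3.5 0.179
v -0.18 -4.125 0.181
v 0.423 -4.379 -0.059
v 1.464 -2.27 1.202
v 1.939 -1.849 0.668
v 1.776 -1.51 2.078
v 1.413 -1.635 0.67
v 0.911 -1.718 0.921
v 0.667 -2.059 1.304
v 0.796 -2.498 1.639
v 1.237 -2.831 1.77
v 1.784 -2.901 1.635
v 2.181 -2.675 1.298
v 2.242 -2.26 0.916
f 2 1 5
f 2 5 3
f 3 5 6
f 3 6 4
f 5 1 7
f 5 7 6
f 6 7 8
f 6 8 4
f 7 1 9
f 7 9 8
f 8 9 10
f 8 10 4
f 9 1 11
f 9 11 10
f 10 11 12
f 10 12 4
f 11 1 13
f 11 13 12
f 12 13 14
f 12 14 4
f 13 1 15
f 13 15 14
f 14 15 16
f 14 16 4
f 15 1 17
f 15 17 16
f 16 17 18
f 16 18 4
f 17 1 19
f 17 19 18
f 18 19 20
f 18 20 4
f 19 1 21
f 19 21 20
f 20 21 22
f 20 22 4
f 21 1 23
f 21 23 22
f 22 23 24
f 22 24 4
f 23 1 2
f 23 2 24
f 24 2 3
f 24 3 4
f 26 25 28
f 26 28 27
f 28 25 29
f 28 29 27
f 29 25 30
f 29 30 27
f 30 25 31
f 30 31 27
f 31 25 32
f 31 32 27
f 32 25 33
f 32 33 27
f 33 25 34
f 33 34 27
f 34 25 26
f 34 26 27
f 36 35 38
f 36 38 37
f 38 35 39
f 38 39 37
f 39 35 40
f 39 40 37
f 40 35 41
f 40 41 37
f 41 35 42
f 41 42 37
f 42 35 43
f 42 43 37
f 43 35 44
f 43 44 37
f 44 35 45
f 44 45 37
f 45 35 36
f 45 36 37



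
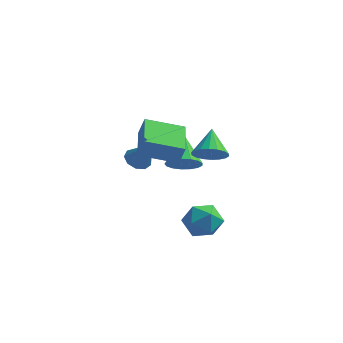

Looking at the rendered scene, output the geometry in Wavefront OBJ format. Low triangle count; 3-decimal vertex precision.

v 1.578 1.406 -0.892
v 2.457 1.812 -1.097
v 1.142 2.934 0.272
v 2.171 1.986 -1.432
v 1.749 2.028 -1.644
v 1.288 1.926 -1.683
v 0.893 1.706 -1.542
v 0.655 1.417 -1.251
v 0.629 1.125 -0.879
v 0.82 0.898 -0.509
v 1.184 0.787 -0.227
v 1.639 0.818 -0.098
v 2.08 0.984 -0.151
v 2.405 1.246 -0.373
v 2.542 1.545 -0.715
v 0.9 -4.094 3.168
v 1.24 -4.1 4.236
v 0.272 -2.038 3.381
v 0.612 -2.045 4.448
v 2.788 -3.455 2.572
v 3.128 -3.462 3.639
v 2.16 -1.4 2.784
v 2.5 -1.406 3.852
v 2.323 -1.486 -3.098
v 2.854 -0.89 -3.92
v 3.926 -1.65 -2.18
v 4.457 -1.054 -3.002
v 3.706 -0.533 -2.312
v 2.715 -0.431 -2.879
v 4.065 -2.109 -3.221
v 3.074 -2.007 -3.788
v 3.931 -1.275 -3.996
v 3.709 -0.301 -3.434
v 3.071 -2.239 -2.666
v 2.849 -1.265 -2.104
v 3.699 -1.117 1.883
v 4.373 -0.627 1.427
v 3.401 0.217 2.877
v 4.025 -0.538 1.204
v 3.612 -0.564 1.115
v 3.217 -0.7 1.179
v 2.917 -0.918 1.382
v 2.772 -1.176 1.684
v 2.81 -1.422 2.026
v 3.025 -1.607 2.339
v 3.373 -1.696 2.562
v 3.786 -1.67 2.651
v 4.181 -1.534 2.587
v 4.481 -1.316 2.384
v 4.626 -1.058 2.082
v 4.587 -0.812 1.74
v -0.45 0.017 -0.008
v 0.058 0.568 -0.188
v 0.43 -0.297 1.508
v -0.342 0.774 0.087
v -0.792 0.626 0.317
v -1.082 0.193 0.395
v -1.076 -0.322 0.285
v -0.777 -0.678 0.038
v -0.325 -0.709 -0.231
v 0.069 -0.4 -0.395
v 0.22 0.104 -0.378
f 2 1 4
f 2 4 3
f 4 1 5
f 4 5 3
f 5 1 6
f 5 6 3
f 6 1 7
f 6 7 3
f 7 1 8
f 7 8 3
f 8 1 9
f 8 9 3
f 9 1 10
f 9 10 3
f 10 1 11
f 10 11 3
f 11 1 12
f 11 12 3
f 12 1 13
f 12 13 3
f 13 1 14
f 13 14 3
f 14 1 15
f 14 15 3
f 15 1 2
f 15 2 3
f 17 19 16
f 20 17 16
f 16 19 18
f 18 20 16
f 17 23 19
f 21 17 20
f 21 23 17
f 19 23 18
f 22 20 18
f 18 23 22
f 22 21 20
f 23 21 22
f 24 35 29
f 24 29 25
f 24 25 31
f 24 31 34
f 24 34 35
f 25 29 33
f 29 35 28
f 35 34 26
f 34 31 30
f 31 25 32
f 27 33 28
f 27 28 26
f 27 26 30
f 27 30 32
f 27 32 33
f 28 33 29
f 26 28 35
f 30 26 34
f 32 30 31
f 33 32 25
f 37 36 39
f 37 39 38
f 39 36 40
f 39 40 38
f 40 36 41
f 40 41 38
f 41 36 42
f 41 42 38
f 42 36 43
f 42 43 38
f 43 36 44
f 43 44 38
f 44 36 45
f 44 45 38
f 45 36 46
f 45 46 38
f 46 36 47
f 46 47 38
f 47 36 48
f 47 48 38
f 48 36 49
f 48 49 38
f 49 36 50
f 49 50 38
f 50 36 51
f 50 51 38
f 51 36 37
f 51 37 38
f 53 52 55
f 53 55 54
f 55 52 56
f 55 56 54
f 56 52 57
f 56 57 54
f 57 52 58
f 57 58 54
f 58 52 59
f 58 59 54
f 59 52 60
f 59 60 54
f 60 52 61
f 60 61 54
f 61 52 62
f 61 62 54
f 62 52 53
f 62 53 54

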